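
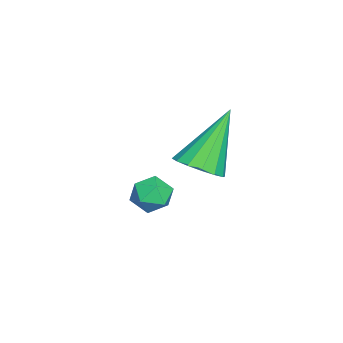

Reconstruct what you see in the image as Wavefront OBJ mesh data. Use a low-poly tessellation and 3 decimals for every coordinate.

v 2.886 2.053 -0.18
v 3.446 2.569 -0.067
v 1.894 2.747 1.56
v 3.177 2.756 -0.295
v 2.831 2.754 -0.492
v 2.499 2.565 -0.605
v 2.271 2.238 -0.605
v 2.207 1.862 -0.49
v 2.326 1.536 -0.293
v 2.594 1.349 -0.065
v 2.941 1.351 0.132
v 3.273 1.54 0.245
v 3.501 1.867 0.244
v 3.564 2.244 0.13
v 0.676 0.678 -2.511
v 1.188 0.931 -2.886
v 1.392 0.029 -1.974
v 1.904 0.282 -2.349
v 1.59 0.677 -1.888
v 1.147 1.078 -2.22
v 1.433 -0.118 -2.64
v 0.99 0.283 -2.972
v 1.656 0.439 -2.966
v 1.753 0.931 -2.501
v 0.827 0.029 -2.359
v 0.924 0.521 -1.894
f 2 1 4
f 2 4 3
f 4 1 5
f 4 5 3
f 5 1 6
f 5 6 3
f 6 1 7
f 6 7 3
f 7 1 8
f 7 8 3
f 8 1 9
f 8 9 3
f 9 1 10
f 9 10 3
f 10 1 11
f 10 11 3
f 11 1 12
f 11 12 3
f 12 1 13
f 12 13 3
f 13 1 14
f 13 14 3
f 14 1 2
f 14 2 3
f 15 26 20
f 15 20 16
f 15 16 22
f 15 22 25
f 15 25 26
f 16 20 24
f 20 26 19
f 26 25 17
f 25 22 21
f 22 16 23
f 18 24 19
f 18 19 17
f 18 17 21
f 18 21 23
f 18 23 24
f 19 24 20
f 17 19 26
f 21 17 25
f 23 21 22
f 24 23 16



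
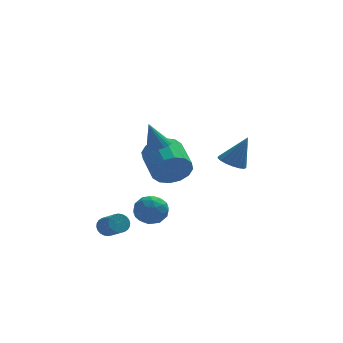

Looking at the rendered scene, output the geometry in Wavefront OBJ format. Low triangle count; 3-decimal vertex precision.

v -1.482 -1.426 -1.406
v -0.677 -1.806 -1.326
v -2.043 -2.434 -0.534
v -1.238 -2.814 -0.454
v -1.393 -2.014 -0.087
v -1.046 -1.391 -0.626
v -1.674 -2.849 -1.234
v -1.327 -2.226 -1.773
v -0.796 -2.685 -1.22
v -0.622 -2.169 -0.511
v -2.098 -2.071 -1.349
v -1.924 -1.555 -0.64
v -1.03 -1.528 -1.442
v -1.69 -2.712 -0.418
v -1.781 -2.242 -0.202
v -1.308 -2.466 -0.155
v -1.247 -1.284 -1.031
v -0.774 -1.507 -0.984
v -1.195 -1.629 -0.256
v -1.946 -2.733 -0.876
v -1.473 -2.956 -0.829
v -1.412 -1.774 -1.705
v -0.939 -1.998 -1.658
v -1.525 -2.611 -1.604
v -0.627 -2.268 -1.333
v -0.957 -2.86 -0.821
v -1.213 -2.881 -1.279
v -1.009 -2.515 -1.596
v -0.524 -1.964 -0.917
v -0.855 -2.557 -0.404
v -0.946 -2.087 -0.189
v -0.742 -1.721 -0.505
v -0.594 -2.481 -0.854
v -1.865 -1.683 -1.456
v -2.196 -2.276 -0.943
v -1.978 -2.519 -1.355
v -1.774 -2.153 -1.671
v -1.763 -1.38 -1.039
v -2.093 -1.972 -0.527
v -1.711 -1.725 -0.264
v -1.507 -1.359 -0.581
v -2.126 -1.759 -1.006
v -0.83 -1.033 2.719
v -0.441 -1.489 2.912
v -1.29 -0.847 4.081
v -0.283 -1.258 2.934
v -0.233 -0.983 2.914
v -0.302 -0.717 2.854
v -0.475 -0.515 2.768
v -0.718 -0.414 2.672
v -0.984 -0.436 2.586
v -1.219 -0.577 2.525
v -1.377 -0.807 2.503
v -1.427 -1.082 2.524
v -1.358 -1.348 2.583
v -1.185 -1.551 2.669
v -0.942 -1.651 2.765
v -0.676 -1.629 2.852
v -3.273 -0.738 -2.595
v -3.055 -0.968 -3.069
v -2.57 -1.892 -2.4
v -2.787 -1.662 -1.925
v -2.889 -0.834 -3.005
v -2.404 -1.758 -2.336
v -2.781 -0.686 -2.879
v -2.296 -1.61 -2.21
v -2.748 -0.546 -2.71
v -2.263 -1.47 -2.04
v -2.795 -0.435 -2.523
v -2.31 -1.359 -1.853
v -2.915 -0.37 -2.347
v -2.429 -1.294 -1.677
v -3.089 -0.361 -2.208
v -2.603 -1.286 -1.539
v -3.291 -0.41 -2.129
v -2.805 -1.334 -1.459
v -3.49 -0.508 -2.12
v -3.005 -1.432 -1.451
v -3.656 -0.642 -2.184
v -3.171 -1.566 -1.515
v -3.764 -0.79 -2.31
v -3.279 -1.714 -1.641
v -3.797 -0.93 -2.48
v -3.312 -1.854 -1.81
v -3.75 -1.041 -2.667
v -3.265 -1.965 -1.997
v -3.631 -1.106 -2.843
v -3.145 -2.03 -2.173
v -3.457 -1.114 -2.981
v -2.971 -2.039 -2.312
v -3.255 -1.066 -3.061
v -2.769 -1.99 -2.391
v 3.396 3.516 -0.675
v 4.088 3.672 -1.023
v 4.204 3.604 0.975
v 3.936 4.014 -0.966
v 3.661 4.241 -0.843
v 3.325 4.303 -0.682
v 3.005 4.185 -0.519
v 2.774 3.913 -0.392
v 2.686 3.55 -0.33
v 2.761 3.18 -0.347
v 2.981 2.887 -0.439
v 3.296 2.738 -0.585
v 3.634 2.767 -0.752
v 3.918 2.968 -0.902
v 4.082 3.295 -0.999
v 0.14 1.569 -0.132
v 0.741 1.381 0.72
v 0.482 3.102 1.284
v -0.12 3.291 0.432
v 1.09 1.559 0.337
v 0.831 3.28 0.901
v 1.185 1.74 -0.173
v 0.926 3.461 0.391
v 0.999 1.875 -0.671
v 0.74 3.597 -0.107
v 0.584 1.929 -1.025
v 0.324 3.65 -0.461
v 0.049 1.886 -1.14
v -0.21 3.607 -0.576
v -0.462 1.758 -0.984
v -0.721 3.479 -0.42
v -0.811 1.58 -0.601
v -1.07 3.301 -0.037
v -0.906 1.399 -0.091
v -1.165 3.12 0.473
v -0.72 1.263 0.407
v -0.979 2.985 0.971
v -0.304 1.21 0.761
v -0.564 2.931 1.325
v 0.23 1.253 0.876
v -0.029 2.974 1.44
f 1 38 17
f 38 12 41
f 17 41 6
f 38 41 17
f 1 17 13
f 17 6 18
f 13 18 2
f 17 18 13
f 1 13 22
f 13 2 23
f 22 23 8
f 13 23 22
f 1 22 34
f 22 8 37
f 34 37 11
f 22 37 34
f 1 34 38
f 34 11 42
f 38 42 12
f 34 42 38
f 2 18 29
f 18 6 32
f 29 32 10
f 18 32 29
f 6 41 19
f 41 12 40
f 19 40 5
f 41 40 19
f 12 42 39
f 42 11 35
f 39 35 3
f 42 35 39
f 11 37 36
f 37 8 24
f 36 24 7
f 37 24 36
f 8 23 28
f 23 2 25
f 28 25 9
f 23 25 28
f 4 30 16
f 30 10 31
f 16 31 5
f 30 31 16
f 4 16 14
f 16 5 15
f 14 15 3
f 16 15 14
f 4 14 21
f 14 3 20
f 21 20 7
f 14 20 21
f 4 21 26
f 21 7 27
f 26 27 9
f 21 27 26
f 4 26 30
f 26 9 33
f 30 33 10
f 26 33 30
f 5 31 19
f 31 10 32
f 19 32 6
f 31 32 19
f 3 15 39
f 15 5 40
f 39 40 12
f 15 40 39
f 7 20 36
f 20 3 35
f 36 35 11
f 20 35 36
f 9 27 28
f 27 7 24
f 28 24 8
f 27 24 28
f 10 33 29
f 33 9 25
f 29 25 2
f 33 25 29
f 44 43 46
f 44 46 45
f 46 43 47
f 46 47 45
f 47 43 48
f 47 48 45
f 48 43 49
f 48 49 45
f 49 43 50
f 49 50 45
f 50 43 51
f 50 51 45
f 51 43 52
f 51 52 45
f 52 43 53
f 52 53 45
f 53 43 54
f 53 54 45
f 54 43 55
f 54 55 45
f 55 43 56
f 55 56 45
f 56 43 57
f 56 57 45
f 57 43 58
f 57 58 45
f 58 43 44
f 58 44 45
f 60 59 63
f 60 63 61
f 61 63 64
f 61 64 62
f 63 59 65
f 63 65 64
f 64 65 66
f 64 66 62
f 65 59 67
f 65 67 66
f 66 67 68
f 66 68 62
f 67 59 69
f 67 69 68
f 68 69 70
f 68 70 62
f 69 59 71
f 69 71 70
f 70 71 72
f 70 72 62
f 71 59 73
f 71 73 72
f 72 73 74
f 72 74 62
f 73 59 75
f 73 75 74
f 74 75 76
f 74 76 62
f 75 59 77
f 75 77 76
f 76 77 78
f 76 78 62
f 77 59 79
f 77 79 78
f 78 79 80
f 78 80 62
f 79 59 81
f 79 81 80
f 80 81 82
f 80 82 62
f 81 59 83
f 81 83 82
f 82 83 84
f 82 84 62
f 83 59 85
f 83 85 84
f 84 85 86
f 84 86 62
f 85 59 87
f 85 87 86
f 86 87 88
f 86 88 62
f 87 59 89
f 87 89 88
f 88 89 90
f 88 90 62
f 89 59 91
f 89 91 90
f 90 91 92
f 90 92 62
f 91 59 60
f 91 60 92
f 92 60 61
f 92 61 62
f 94 93 96
f 94 96 95
f 96 93 97
f 96 97 95
f 97 93 98
f 97 98 95
f 98 93 99
f 98 99 95
f 99 93 100
f 99 100 95
f 100 93 101
f 100 101 95
f 101 93 102
f 101 102 95
f 102 93 103
f 102 103 95
f 103 93 104
f 103 104 95
f 104 93 105
f 104 105 95
f 105 93 106
f 105 106 95
f 106 93 107
f 106 107 95
f 107 93 94
f 107 94 95
f 109 108 112
f 109 112 110
f 110 112 113
f 110 113 111
f 112 108 114
f 112 114 113
f 113 114 115
f 113 115 111
f 114 108 116
f 114 116 115
f 115 116 117
f 115 117 111
f 116 108 118
f 116 118 117
f 117 118 119
f 117 119 111
f 118 108 120
f 118 120 119
f 119 120 121
f 119 121 111
f 120 108 122
f 120 122 121
f 121 122 123
f 121 123 111
f 122 108 124
f 122 124 123
f 123 124 125
f 123 125 111
f 124 108 126
f 124 126 125
f 125 126 127
f 125 127 111
f 126 108 128
f 126 128 127
f 127 128 129
f 127 129 111
f 128 108 130
f 128 130 129
f 129 130 131
f 129 131 111
f 130 108 132
f 130 132 131
f 131 132 133
f 131 133 111
f 132 108 109
f 132 109 133
f 133 109 110
f 133 110 111



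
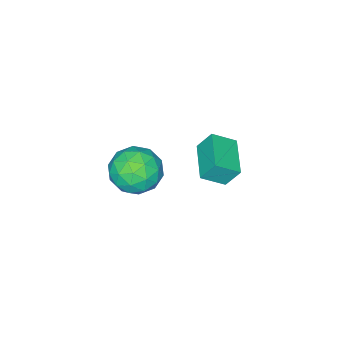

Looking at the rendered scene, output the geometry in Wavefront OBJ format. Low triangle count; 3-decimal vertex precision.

v 2.715 1.834 -0.272
v 3.458 1.246 0.306
v 2.408 2.29 0.587
v 3.151 1.702 1.165
v 3.849 3.038 -0.505
v 4.592 2.45 0.073
v 3.542 3.494 0.354
v 4.285 2.906 0.932
v 3.651 -0.64 -3.296
v 4.556 -1.248 -3.711
v 2.784 -2.252 -2.829
v 3.689 -2.86 -3.244
v 3.811 -2.221 -2.275
v 4.346 -1.225 -2.564
v 2.994 -2.275 -3.976
v 3.529 -1.279 -4.265
v 4.15 -2.258 -4.132
v 4.655 -2.225 -3.08
v 2.685 -1.275 -3.46
v 3.19 -1.242 -2.408
v 4.18 -0.803 -3.545
v 3.16 -2.697 -2.995
v 3.232 -2.322 -2.426
v 3.764 -2.679 -2.67
v 4.056 -0.789 -2.87
v 4.588 -1.146 -3.114
v 4.15 -1.718 -2.27
v 2.752 -2.354 -3.426
v 3.284 -2.711 -3.67
v 3.576 -0.821 -3.87
v 4.108 -1.178 -4.114
v 3.19 -1.782 -4.27
v 4.473 -1.754 -4.036
v 3.964 -2.701 -3.761
v 3.555 -2.357 -4.192
v 3.87 -1.772 -4.362
v 4.77 -1.734 -3.418
v 4.26 -2.681 -3.143
v 4.332 -2.306 -2.573
v 4.647 -1.721 -2.743
v 4.531 -2.328 -3.665
v 3.08 -0.819 -3.397
v 2.57 -1.766 -3.122
v 2.693 -1.779 -3.797
v 3.008 -1.194 -3.967
v 3.376 -0.799 -2.779
v 2.867 -1.746 -2.504
v 3.47 -1.728 -2.178
v 3.785 -1.143 -2.348
v 2.809 -1.172 -2.875
f 2 4 1
f 5 2 1
f 1 4 3
f 3 5 1
f 2 8 4
f 6 2 5
f 6 8 2
f 4 8 3
f 7 5 3
f 3 8 7
f 7 6 5
f 8 6 7
f 9 46 25
f 46 20 49
f 25 49 14
f 46 49 25
f 9 25 21
f 25 14 26
f 21 26 10
f 25 26 21
f 9 21 30
f 21 10 31
f 30 31 16
f 21 31 30
f 9 30 42
f 30 16 45
f 42 45 19
f 30 45 42
f 9 42 46
f 42 19 50
f 46 50 20
f 42 50 46
f 10 26 37
f 26 14 40
f 37 40 18
f 26 40 37
f 14 49 27
f 49 20 48
f 27 48 13
f 49 48 27
f 20 50 47
f 50 19 43
f 47 43 11
f 50 43 47
f 19 45 44
f 45 16 32
f 44 32 15
f 45 32 44
f 16 31 36
f 31 10 33
f 36 33 17
f 31 33 36
f 12 38 24
f 38 18 39
f 24 39 13
f 38 39 24
f 12 24 22
f 24 13 23
f 22 23 11
f 24 23 22
f 12 22 29
f 22 11 28
f 29 28 15
f 22 28 29
f 12 29 34
f 29 15 35
f 34 35 17
f 29 35 34
f 12 34 38
f 34 17 41
f 38 41 18
f 34 41 38
f 13 39 27
f 39 18 40
f 27 40 14
f 39 40 27
f 11 23 47
f 23 13 48
f 47 48 20
f 23 48 47
f 15 28 44
f 28 11 43
f 44 43 19
f 28 43 44
f 17 35 36
f 35 15 32
f 36 32 16
f 35 32 36
f 18 41 37
f 41 17 33
f 37 33 10
f 41 33 37



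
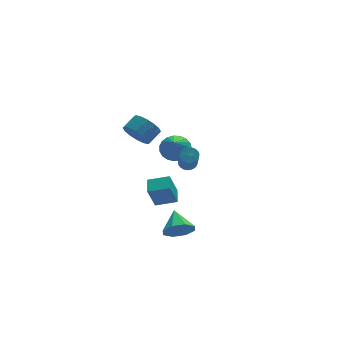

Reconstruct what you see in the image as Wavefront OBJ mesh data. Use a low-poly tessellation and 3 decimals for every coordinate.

v -2.426 2.257 3.475
v -1.928 2.412 2.587
v -1.057 2.878 3.156
v -1.554 2.723 4.045
v -2.214 2.855 2.664
v -1.343 3.321 3.233
v -2.558 3.138 2.958
v -1.686 3.603 3.527
v -2.866 3.185 3.391
v -1.994 3.65 3.96
v -3.055 2.983 3.846
v -2.184 3.448 4.416
v -3.077 2.587 4.202
v -2.205 3.052 4.772
v -2.923 2.102 4.364
v -2.052 2.568 4.933
v -2.637 1.659 4.287
v -1.766 2.125 4.856
v -2.294 1.377 3.993
v -1.422 1.842 4.562
v -1.986 1.33 3.56
v -1.114 1.795 4.129
v -1.796 1.532 3.104
v -0.925 1.997 3.674
v -1.775 1.928 2.748
v -0.903 2.393 3.318
v -2.062 -4.674 -0.621
v -1.06 -4.669 -0.859
v -1.878 -3.266 0.181
v -1.501 -4.303 -1.401
v -2.271 -4.154 -1.485
v -2.918 -4.31 -1.063
v -3.064 -4.679 -0.382
v -2.623 -5.045 0.16
v -1.853 -5.193 0.244
v -1.206 -5.038 -0.178
v -2.41 -1.302 -0.584
v -2.977 -1.542 0.958
v -2.069 -0.264 -0.297
v -2.636 -0.504 1.245
v -1.164 -1.816 -0.205
v -1.731 -2.056 1.337
v -0.823 -0.778 0.082
v -1.39 -1.018 1.624
v -0.1 -0.616 2.32
v 0.162 -0.235 2.687
v -0.179 -1.503 4.247
v -0.44 -1.884 3.88
v -0.072 -0.161 2.695
v -0.413 -1.43 4.256
v -0.311 -0.166 2.639
v -0.652 -1.435 4.199
v -0.513 -0.249 2.527
v -0.854 -1.518 4.088
v -0.644 -0.395 2.38
v -0.985 -1.664 3.94
v -0.68 -0.58 2.222
v -1.021 -1.848 3.783
v -0.617 -0.77 2.081
v -0.958 -2.039 3.642
v -0.463 -0.934 1.981
v -0.804 -2.203 3.542
v -0.247 -1.043 1.94
v -0.588 -2.311 3.501
v -0.006 -1.077 1.965
v -0.347 -2.346 3.525
v 0.22 -1.032 2.051
v -0.121 -2.301 3.611
v 0.39 -0.915 2.183
v 0.049 -2.184 3.743
v 0.475 -0.747 2.339
v 0.134 -2.015 3.899
v 0.462 -0.555 2.492
v 0.121 -1.824 4.052
v 0.351 -0.374 2.615
v 0.01 -1.643 4.175
v 0.76 4.173 0.415
v 1.575 4.465 0.973
v 0.22 2.907 1.865
v 1.275 4.741 1.102
v 0.886 4.92 1.113
v 0.475 4.969 1.003
v 0.113 4.88 0.791
v -0.136 4.67 0.514
v -0.231 4.373 0.22
v -0.154 4.042 -0.041
v 0.081 3.733 -0.222
v 0.433 3.501 -0.294
v 0.843 3.384 -0.243
v 1.237 3.404 -0.078
v 1.55 3.557 0.172
v 1.726 3.817 0.464
v 1.735 4.138 0.747
f 2 1 5
f 2 5 3
f 3 5 6
f 3 6 4
f 5 1 7
f 5 7 6
f 6 7 8
f 6 8 4
f 7 1 9
f 7 9 8
f 8 9 10
f 8 10 4
f 9 1 11
f 9 11 10
f 10 11 12
f 10 12 4
f 11 1 13
f 11 13 12
f 12 13 14
f 12 14 4
f 13 1 15
f 13 15 14
f 14 15 16
f 14 16 4
f 15 1 17
f 15 17 16
f 16 17 18
f 16 18 4
f 17 1 19
f 17 19 18
f 18 19 20
f 18 20 4
f 19 1 21
f 19 21 20
f 20 21 22
f 20 22 4
f 21 1 23
f 21 23 22
f 22 23 24
f 22 24 4
f 23 1 25
f 23 25 24
f 24 25 26
f 24 26 4
f 25 1 2
f 25 2 26
f 26 2 3
f 26 3 4
f 28 27 30
f 28 30 29
f 30 27 31
f 30 31 29
f 31 27 32
f 31 32 29
f 32 27 33
f 32 33 29
f 33 27 34
f 33 34 29
f 34 27 35
f 34 35 29
f 35 27 36
f 35 36 29
f 36 27 28
f 36 28 29
f 38 40 37
f 41 38 37
f 37 40 39
f 39 41 37
f 38 44 40
f 42 38 41
f 42 44 38
f 40 44 39
f 43 41 39
f 39 44 43
f 43 42 41
f 44 42 43
f 46 45 49
f 46 49 47
f 47 49 50
f 47 50 48
f 49 45 51
f 49 51 50
f 50 51 52
f 50 52 48
f 51 45 53
f 51 53 52
f 52 53 54
f 52 54 48
f 53 45 55
f 53 55 54
f 54 55 56
f 54 56 48
f 55 45 57
f 55 57 56
f 56 57 58
f 56 58 48
f 57 45 59
f 57 59 58
f 58 59 60
f 58 60 48
f 59 45 61
f 59 61 60
f 60 61 62
f 60 62 48
f 61 45 63
f 61 63 62
f 62 63 64
f 62 64 48
f 63 45 65
f 63 65 64
f 64 65 66
f 64 66 48
f 65 45 67
f 65 67 66
f 66 67 68
f 66 68 48
f 67 45 69
f 67 69 68
f 68 69 70
f 68 70 48
f 69 45 71
f 69 71 70
f 70 71 72
f 70 72 48
f 71 45 73
f 71 73 72
f 72 73 74
f 72 74 48
f 73 45 75
f 73 75 74
f 74 75 76
f 74 76 48
f 75 45 46
f 75 46 76
f 76 46 47
f 76 47 48
f 78 77 80
f 78 80 79
f 80 77 81
f 80 81 79
f 81 77 82
f 81 82 79
f 82 77 83
f 82 83 79
f 83 77 84
f 83 84 79
f 84 77 85
f 84 85 79
f 85 77 86
f 85 86 79
f 86 77 87
f 86 87 79
f 87 77 88
f 87 88 79
f 88 77 89
f 88 89 79
f 89 77 90
f 89 90 79
f 90 77 91
f 90 91 79
f 91 77 92
f 91 92 79
f 92 77 93
f 92 93 79
f 93 77 78
f 93 78 79



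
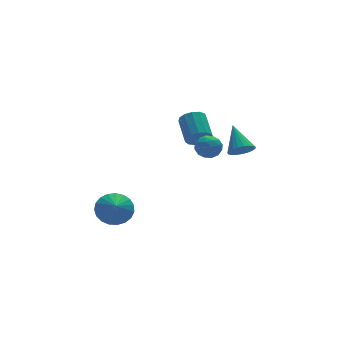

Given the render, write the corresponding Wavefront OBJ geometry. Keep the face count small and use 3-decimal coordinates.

v 3.579 -1.182 2.101
v 4.068 -1.605 2.539
v 3.741 0.222 3.279
v 4.271 -1.457 2.334
v 4.355 -1.261 2.089
v 4.305 -1.052 1.846
v 4.129 -0.866 1.648
v 3.858 -0.734 1.528
v 3.539 -0.679 1.507
v 3.227 -0.712 1.588
v 2.976 -0.826 1.759
v 2.829 -1.002 1.989
v 2.812 -1.209 2.238
v 2.927 -1.411 2.464
v 3.156 -1.574 2.627
v 3.457 -1.669 2.699
v 3.78 -1.68 2.668
v 0.91 -1.418 2.643
v 1.305 -0.926 3.116
v 1.455 -2.414 3.224
v 1.85 -1.922 3.697
v 1.069 -1.996 3.769
v 0.731 -1.38 3.41
v 2.029 -1.96 2.93
v 1.691 -1.344 2.571
v 1.996 -1.261 3.293
v 1.403 -1.283 3.812
v 1.357 -2.057 2.528
v 0.764 -2.079 3.047
v 1.059 -1.084 2.829
v 1.701 -2.256 3.511
v 1.241 -2.299 3.554
v 1.474 -2.01 3.832
v 0.722 -1.351 3.002
v 0.955 -1.062 3.28
v 0.816 -1.691 3.664
v 1.805 -2.278 3.06
v 2.038 -1.989 3.338
v 1.286 -1.33 2.508
v 1.519 -1.041 2.786
v 1.944 -1.649 2.676
v 1.698 -0.992 3.211
v 2.019 -1.578 3.552
v 2.124 -1.6 3.101
v 1.925 -1.238 2.89
v 1.349 -1.005 3.516
v 1.67 -1.591 3.857
v 1.211 -1.634 3.9
v 1.012 -1.272 3.689
v 1.756 -1.202 3.62
v 1.09 -1.749 2.483
v 1.411 -2.335 2.824
v 1.748 -2.068 2.651
v 1.549 -1.706 2.44
v 0.741 -1.762 2.788
v 1.062 -2.348 3.129
v 0.835 -2.102 3.45
v 0.636 -1.74 3.239
v 1.004 -2.138 2.72
v 1.221 -0.869 3.402
v 1.598 -0.603 2.797
v 1.876 0.815 3.594
v 1.499 0.549 4.198
v 1.188 -0.492 2.742
v 1.466 0.926 3.539
v 0.788 -0.5 2.897
v 1.067 0.917 3.694
v 0.526 -0.626 3.211
v 0.805 0.792 4.008
v 0.485 -0.828 3.586
v 0.763 0.589 4.383
v 0.677 -1.044 3.903
v 0.955 0.374 4.7
v 1.042 -1.204 4.06
v 1.32 0.214 4.857
v 1.463 -1.257 4.008
v 1.742 0.16 4.805
v 1.808 -1.188 3.764
v 2.086 0.23 4.561
v 1.966 -1.017 3.404
v 2.245 0.401 4.201
v 1.888 -0.799 3.044
v 2.166 0.619 3.841
v -3.443 -0.354 -1.084
v -2.721 0.066 -0.433
v -3.657 -1.086 -0.376
v -3.086 0.284 -0.317
v -3.513 0.392 -0.335
v -3.928 0.371 -0.481
v -4.259 0.224 -0.733
v -4.45 -0.023 -1.044
v -4.466 -0.327 -1.363
v -4.305 -0.636 -1.634
v -3.996 -0.896 -1.809
v -3.591 -1.062 -1.859
v -3.16 -1.106 -1.775
v -2.779 -1.02 -1.572
v -2.512 -0.819 -1.284
v -2.407 -0.538 -0.962
v -2.481 -0.225 -0.66
f 2 1 4
f 2 4 3
f 4 1 5
f 4 5 3
f 5 1 6
f 5 6 3
f 6 1 7
f 6 7 3
f 7 1 8
f 7 8 3
f 8 1 9
f 8 9 3
f 9 1 10
f 9 10 3
f 10 1 11
f 10 11 3
f 11 1 12
f 11 12 3
f 12 1 13
f 12 13 3
f 13 1 14
f 13 14 3
f 14 1 15
f 14 15 3
f 15 1 16
f 15 16 3
f 16 1 17
f 16 17 3
f 17 1 2
f 17 2 3
f 18 55 34
f 55 29 58
f 34 58 23
f 55 58 34
f 18 34 30
f 34 23 35
f 30 35 19
f 34 35 30
f 18 30 39
f 30 19 40
f 39 40 25
f 30 40 39
f 18 39 51
f 39 25 54
f 51 54 28
f 39 54 51
f 18 51 55
f 51 28 59
f 55 59 29
f 51 59 55
f 19 35 46
f 35 23 49
f 46 49 27
f 35 49 46
f 23 58 36
f 58 29 57
f 36 57 22
f 58 57 36
f 29 59 56
f 59 28 52
f 56 52 20
f 59 52 56
f 28 54 53
f 54 25 41
f 53 41 24
f 54 41 53
f 25 40 45
f 40 19 42
f 45 42 26
f 40 42 45
f 21 47 33
f 47 27 48
f 33 48 22
f 47 48 33
f 21 33 31
f 33 22 32
f 31 32 20
f 33 32 31
f 21 31 38
f 31 20 37
f 38 37 24
f 31 37 38
f 21 38 43
f 38 24 44
f 43 44 26
f 38 44 43
f 21 43 47
f 43 26 50
f 47 50 27
f 43 50 47
f 22 48 36
f 48 27 49
f 36 49 23
f 48 49 36
f 20 32 56
f 32 22 57
f 56 57 29
f 32 57 56
f 24 37 53
f 37 20 52
f 53 52 28
f 37 52 53
f 26 44 45
f 44 24 41
f 45 41 25
f 44 41 45
f 27 50 46
f 50 26 42
f 46 42 19
f 50 42 46
f 61 60 64
f 61 64 62
f 62 64 65
f 62 65 63
f 64 60 66
f 64 66 65
f 65 66 67
f 65 67 63
f 66 60 68
f 66 68 67
f 67 68 69
f 67 69 63
f 68 60 70
f 68 70 69
f 69 70 71
f 69 71 63
f 70 60 72
f 70 72 71
f 71 72 73
f 71 73 63
f 72 60 74
f 72 74 73
f 73 74 75
f 73 75 63
f 74 60 76
f 74 76 75
f 75 76 77
f 75 77 63
f 76 60 78
f 76 78 77
f 77 78 79
f 77 79 63
f 78 60 80
f 78 80 79
f 79 80 81
f 79 81 63
f 80 60 82
f 80 82 81
f 81 82 83
f 81 83 63
f 82 60 61
f 82 61 83
f 83 61 62
f 83 62 63
f 85 84 87
f 85 87 86
f 87 84 88
f 87 88 86
f 88 84 89
f 88 89 86
f 89 84 90
f 89 90 86
f 90 84 91
f 90 91 86
f 91 84 92
f 91 92 86
f 92 84 93
f 92 93 86
f 93 84 94
f 93 94 86
f 94 84 95
f 94 95 86
f 95 84 96
f 95 96 86
f 96 84 97
f 96 97 86
f 97 84 98
f 97 98 86
f 98 84 99
f 98 99 86
f 99 84 100
f 99 100 86
f 100 84 85
f 100 85 86



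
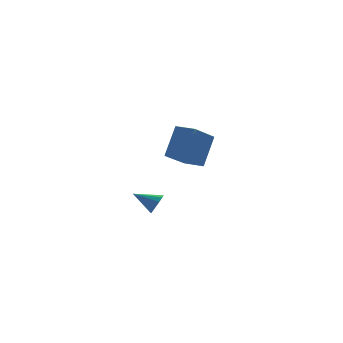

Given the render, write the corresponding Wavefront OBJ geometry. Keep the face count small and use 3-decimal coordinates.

v 1.447 1.947 2.765
v 2.352 2.642 4.468
v 0.81 2.984 2.68
v 1.715 3.68 4.383
v 2.885 2.74 1.677
v 3.79 3.436 3.38
v 2.248 3.778 1.592
v 3.153 4.473 3.295
v -2.195 -3.327 2.424
v -1.863 -3.307 2.947
v -3.165 -2.653 3.016
v -1.776 -3.022 2.764
v -1.823 -2.833 2.474
v -1.988 -2.802 2.167
v -2.219 -2.937 1.943
v -2.442 -3.196 1.871
v -2.587 -3.496 1.975
v -2.608 -3.742 2.221
v -2.498 -3.857 2.532
v -2.291 -3.803 2.809
v -2.055 -3.598 2.964
f 2 4 1
f 5 2 1
f 1 4 3
f 3 5 1
f 2 8 4
f 6 2 5
f 6 8 2
f 4 8 3
f 7 5 3
f 3 8 7
f 7 6 5
f 8 6 7
f 10 9 12
f 10 12 11
f 12 9 13
f 12 13 11
f 13 9 14
f 13 14 11
f 14 9 15
f 14 15 11
f 15 9 16
f 15 16 11
f 16 9 17
f 16 17 11
f 17 9 18
f 17 18 11
f 18 9 19
f 18 19 11
f 19 9 20
f 19 20 11
f 20 9 21
f 20 21 11
f 21 9 10
f 21 10 11



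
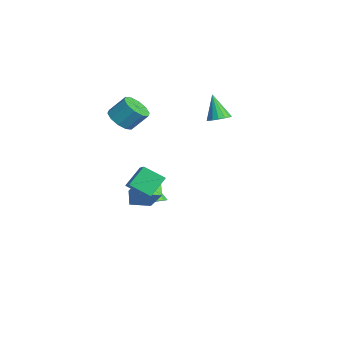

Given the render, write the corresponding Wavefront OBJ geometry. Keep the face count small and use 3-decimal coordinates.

v -3.031 -4.132 2.201
v -2.503 -4.749 2.589
v -2.242 -3.885 3.607
v -2.769 -3.268 3.219
v -2.187 -4.443 2.249
v -1.926 -3.579 3.266
v -2.194 -4.018 1.89
v -1.933 -3.154 2.907
v -2.52 -3.637 1.65
v -2.259 -2.773 2.667
v -3.041 -3.444 1.62
v -2.78 -2.581 2.638
v -3.558 -3.515 1.813
v -3.297 -2.651 2.831
v -3.874 -3.821 2.154
v -3.613 -2.957 3.171
v -3.867 -4.246 2.513
v -3.606 -3.382 3.53
v -3.541 -4.627 2.753
v -3.28 -3.763 3.77
v -3.02 -4.819 2.782
v -2.759 -3.956 3.8
v -3.086 -2.366 -4.339
v -2.541 -1.837 -4.004
v -3.974 -2.414 -2.821
v -2.847 -1.588 -4.175
v -3.216 -1.548 -4.39
v -3.551 -1.727 -4.592
v -3.761 -2.077 -4.725
v -3.79 -2.505 -4.756
v -3.63 -2.895 -4.675
v -3.324 -3.144 -4.503
v -2.955 -3.184 -4.288
v -2.62 -3.005 -4.087
v -2.41 -2.655 -3.953
v -2.381 -2.228 -3.922
v 2.008 -3.856 -1.096
v 1.541 -4.88 -0.387
v 1.53 -2.973 -0.135
v 1.063 -3.996 0.573
v 3.297 -3.944 -0.373
v 2.83 -4.967 0.335
v 2.819 -3.06 0.587
v 2.352 -4.084 1.296
v 0.418 -4.429 -2.431
v -0.336 -4.298 -1.818
v 0.405 -3.278 -2.69
v -0.348 -3.147 -2.077
v 1.568 -4.113 -1.083
v 0.815 -3.982 -0.47
v 1.556 -2.962 -1.342
v 0.802 -2.831 -0.729
v -1.216 0.843 2.551
v -0.787 1.304 2.807
v -1.904 0.637 4.069
v -1.068 1.488 2.705
v -1.39 1.5 2.561
v -1.664 1.336 2.414
v -1.819 1.039 2.304
v -1.812 0.69 2.26
v -1.645 0.382 2.294
v -1.364 0.197 2.396
v -1.043 0.185 2.54
v -0.768 0.35 2.687
v -0.614 0.646 2.797
v -0.62 0.995 2.841
f 2 1 5
f 2 5 3
f 3 5 6
f 3 6 4
f 5 1 7
f 5 7 6
f 6 7 8
f 6 8 4
f 7 1 9
f 7 9 8
f 8 9 10
f 8 10 4
f 9 1 11
f 9 11 10
f 10 11 12
f 10 12 4
f 11 1 13
f 11 13 12
f 12 13 14
f 12 14 4
f 13 1 15
f 13 15 14
f 14 15 16
f 14 16 4
f 15 1 17
f 15 17 16
f 16 17 18
f 16 18 4
f 17 1 19
f 17 19 18
f 18 19 20
f 18 20 4
f 19 1 21
f 19 21 20
f 20 21 22
f 20 22 4
f 21 1 2
f 21 2 22
f 22 2 3
f 22 3 4
f 24 23 26
f 24 26 25
f 26 23 27
f 26 27 25
f 27 23 28
f 27 28 25
f 28 23 29
f 28 29 25
f 29 23 30
f 29 30 25
f 30 23 31
f 30 31 25
f 31 23 32
f 31 32 25
f 32 23 33
f 32 33 25
f 33 23 34
f 33 34 25
f 34 23 35
f 34 35 25
f 35 23 36
f 35 36 25
f 36 23 24
f 36 24 25
f 38 40 37
f 41 38 37
f 37 40 39
f 39 41 37
f 38 44 40
f 42 38 41
f 42 44 38
f 40 44 39
f 43 41 39
f 39 44 43
f 43 42 41
f 44 42 43
f 46 48 45
f 49 46 45
f 45 48 47
f 47 49 45
f 46 52 48
f 50 46 49
f 50 52 46
f 48 52 47
f 51 49 47
f 47 52 51
f 51 50 49
f 52 50 51
f 54 53 56
f 54 56 55
f 56 53 57
f 56 57 55
f 57 53 58
f 57 58 55
f 58 53 59
f 58 59 55
f 59 53 60
f 59 60 55
f 60 53 61
f 60 61 55
f 61 53 62
f 61 62 55
f 62 53 63
f 62 63 55
f 63 53 64
f 63 64 55
f 64 53 65
f 64 65 55
f 65 53 66
f 65 66 55
f 66 53 54
f 66 54 55



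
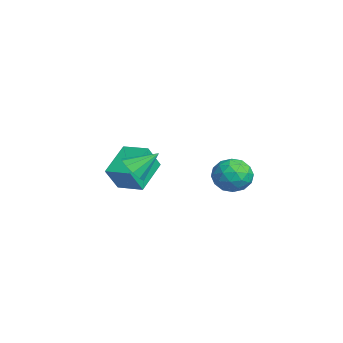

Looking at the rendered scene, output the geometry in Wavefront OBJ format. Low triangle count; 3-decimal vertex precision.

v 2.882 -3.07 -0.47
v 3.698 -3.192 -0.312
v 2.878 -1.83 0.51
v 3.66 -2.871 -0.718
v 3.324 -2.626 -1.03
v 2.82 -2.551 -1.127
v 2.339 -2.674 -0.973
v 2.066 -2.948 -0.627
v 2.105 -3.269 -0.221
v 2.441 -3.514 0.09
v 2.945 -3.589 0.188
v 3.425 -3.466 0.034
v 1.663 2.593 -1.408
v 2.57 2.586 -0.817
v 2.09 1.034 -2.083
v 2.997 1.027 -1.492
v 2.034 0.928 -1.007
v 1.77 1.892 -0.59
v 2.89 1.728 -2.31
v 2.626 2.692 -1.893
v 3.328 2.051 -1.374
v 2.799 1.557 -0.569
v 1.861 2.063 -2.331
v 1.332 1.569 -1.526
v 2.078 2.727 -1.053
v 2.582 0.893 -1.847
v 2.015 0.836 -1.562
v 2.548 0.831 -1.214
v 1.608 2.319 -0.92
v 2.141 2.315 -0.572
v 1.827 1.34 -0.684
v 2.519 1.305 -2.328
v 3.052 1.301 -1.98
v 2.112 2.789 -1.686
v 2.645 2.784 -1.338
v 2.833 2.28 -2.216
v 3.058 2.408 -1.033
v 3.309 1.491 -1.43
v 3.246 1.903 -1.911
v 3.091 2.47 -1.666
v 2.747 2.118 -0.56
v 2.998 1.201 -0.956
v 2.432 1.143 -0.672
v 2.276 1.71 -0.426
v 3.193 1.803 -0.887
v 1.662 2.419 -1.944
v 1.913 1.502 -2.34
v 2.384 1.91 -2.474
v 2.228 2.477 -2.228
v 1.351 2.129 -1.47
v 1.602 1.212 -1.867
v 1.569 1.15 -1.234
v 1.414 1.717 -0.989
v 1.467 1.817 -2.013
v -3.099 -2.944 -4.294
v -4.525 -1.799 -3.221
v -2.052 -1.834 -4.088
v -3.478 -0.689 -3.015
v -2.622 -3.651 -2.905
v -4.048 -2.506 -1.832
v -1.575 -2.541 -2.699
v -3.001 -1.396 -1.626
f 2 1 4
f 2 4 3
f 4 1 5
f 4 5 3
f 5 1 6
f 5 6 3
f 6 1 7
f 6 7 3
f 7 1 8
f 7 8 3
f 8 1 9
f 8 9 3
f 9 1 10
f 9 10 3
f 10 1 11
f 10 11 3
f 11 1 12
f 11 12 3
f 12 1 2
f 12 2 3
f 13 50 29
f 50 24 53
f 29 53 18
f 50 53 29
f 13 29 25
f 29 18 30
f 25 30 14
f 29 30 25
f 13 25 34
f 25 14 35
f 34 35 20
f 25 35 34
f 13 34 46
f 34 20 49
f 46 49 23
f 34 49 46
f 13 46 50
f 46 23 54
f 50 54 24
f 46 54 50
f 14 30 41
f 30 18 44
f 41 44 22
f 30 44 41
f 18 53 31
f 53 24 52
f 31 52 17
f 53 52 31
f 24 54 51
f 54 23 47
f 51 47 15
f 54 47 51
f 23 49 48
f 49 20 36
f 48 36 19
f 49 36 48
f 20 35 40
f 35 14 37
f 40 37 21
f 35 37 40
f 16 42 28
f 42 22 43
f 28 43 17
f 42 43 28
f 16 28 26
f 28 17 27
f 26 27 15
f 28 27 26
f 16 26 33
f 26 15 32
f 33 32 19
f 26 32 33
f 16 33 38
f 33 19 39
f 38 39 21
f 33 39 38
f 16 38 42
f 38 21 45
f 42 45 22
f 38 45 42
f 17 43 31
f 43 22 44
f 31 44 18
f 43 44 31
f 15 27 51
f 27 17 52
f 51 52 24
f 27 52 51
f 19 32 48
f 32 15 47
f 48 47 23
f 32 47 48
f 21 39 40
f 39 19 36
f 40 36 20
f 39 36 40
f 22 45 41
f 45 21 37
f 41 37 14
f 45 37 41
f 56 58 55
f 59 56 55
f 55 58 57
f 57 59 55
f 56 62 58
f 60 56 59
f 60 62 56
f 58 62 57
f 61 59 57
f 57 62 61
f 61 60 59
f 62 60 61



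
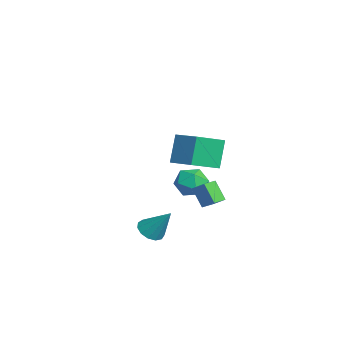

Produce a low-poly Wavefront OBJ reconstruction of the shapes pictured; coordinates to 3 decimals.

v -4.876 -0.468 -3.203
v -4.277 0.195 -2.537
v -3.403 -0.815 -4.183
v -2.804 -0.152 -3.517
v -3.197 -1.121 -3.132
v -4.108 -0.907 -2.526
v -3.572 0.287 -4.194
v -4.483 0.501 -3.588
v -3.472 0.661 -3.149
v -3.239 -0.209 -2.492
v -4.441 -0.411 -4.228
v -4.208 -1.281 -3.571
v 3.023 -3.095 -3.865
v 3.381 -2.552 -4.397
v 3.797 -2.105 -2.335
v 2.954 -2.376 -4.295
v 2.548 -2.428 -4.056
v 2.294 -2.692 -3.757
v 2.27 -3.083 -3.492
v 2.486 -3.478 -3.345
v 2.872 -3.752 -3.364
v 3.306 -3.816 -3.542
v 3.65 -3.652 -3.822
v 3.795 -3.311 -4.116
v 3.694 -2.901 -4.331
v 1.835 -0.493 0.244
v 1.163 -0.147 1.976
v 3.237 0.477 0.593
v 2.565 0.823 2.326
v 2.755 -2.063 0.914
v 2.083 -1.717 2.647
v 4.157 -1.093 1.264
v 3.485 -0.747 2.996
v 1.234 -0.169 -1.466
v 1.99 0.397 -0.827
v 1.848 0.301 -2.609
v 2.603 0.868 -1.97
v 1.717 -0.808 -1.47
v 2.472 -0.241 -0.831
v 2.33 -0.337 -2.613
v 3.086 0.229 -1.974
f 1 12 6
f 1 6 2
f 1 2 8
f 1 8 11
f 1 11 12
f 2 6 10
f 6 12 5
f 12 11 3
f 11 8 7
f 8 2 9
f 4 10 5
f 4 5 3
f 4 3 7
f 4 7 9
f 4 9 10
f 5 10 6
f 3 5 12
f 7 3 11
f 9 7 8
f 10 9 2
f 14 13 16
f 14 16 15
f 16 13 17
f 16 17 15
f 17 13 18
f 17 18 15
f 18 13 19
f 18 19 15
f 19 13 20
f 19 20 15
f 20 13 21
f 20 21 15
f 21 13 22
f 21 22 15
f 22 13 23
f 22 23 15
f 23 13 24
f 23 24 15
f 24 13 25
f 24 25 15
f 25 13 14
f 25 14 15
f 27 29 26
f 30 27 26
f 26 29 28
f 28 30 26
f 27 33 29
f 31 27 30
f 31 33 27
f 29 33 28
f 32 30 28
f 28 33 32
f 32 31 30
f 33 31 32
f 35 37 34
f 38 35 34
f 34 37 36
f 36 38 34
f 35 41 37
f 39 35 38
f 39 41 35
f 37 41 36
f 40 38 36
f 36 41 40
f 40 39 38
f 41 39 40



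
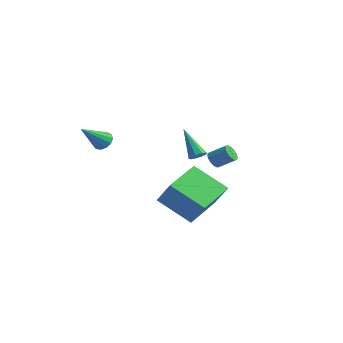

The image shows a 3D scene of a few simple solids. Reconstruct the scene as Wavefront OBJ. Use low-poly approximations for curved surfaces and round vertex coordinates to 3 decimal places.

v 2.849 -2.562 -4.787
v 1.243 -3.38 -3.543
v 2.304 -0.536 -4.158
v 0.698 -1.354 -2.914
v 3.982 -2.686 -3.406
v 2.376 -3.504 -2.162
v 3.437 -0.66 -2.777
v 1.831 -1.478 -1.533
v -1.684 1.927 -2.673
v -1.288 1.849 -2.345
v -2.956 2.033 -1.107
v -1.33 2.197 -2.404
v -1.539 2.419 -2.588
v -1.815 2.411 -2.812
v -2.03 2.176 -2.971
v -2.083 1.825 -2.99
v -1.949 1.521 -2.861
v -1.691 1.408 -2.644
v -1.43 1.537 -2.44
v 1.591 0.037 -1.569
v 1.843 0.183 -2.012
v 2.601 0.69 -1.414
v 2.349 0.543 -0.971
v 1.694 0.362 -1.975
v 2.451 0.869 -1.376
v 1.525 0.477 -1.857
v 2.282 0.983 -1.259
v 1.368 0.504 -1.682
v 2.126 1.01 -1.084
v 1.256 0.439 -1.485
v 2.014 0.945 -0.887
v 1.211 0.294 -1.305
v 1.968 0.8 -0.707
v 1.24 0.098 -1.177
v 1.998 0.605 -0.579
v 1.339 -0.11 -1.126
v 2.097 0.397 -0.528
v 1.489 -0.289 -1.164
v 2.246 0.218 -0.565
v 1.658 -0.403 -1.281
v 2.415 0.103 -0.683
v 1.814 -0.43 -1.456
v 2.572 0.076 -0.858
v 1.926 -0.365 -1.653
v 2.684 0.141 -1.055
v 1.972 -0.22 -1.833
v 2.729 0.286 -1.235
v 1.942 -0.025 -1.961
v 2.7 0.482 -1.363
v -3.853 -2.648 -1.107
v -3.223 -2.629 -1.118
v -3.787 -4.112 0.087
v -3.325 -2.417 -0.852
v -3.594 -2.278 -0.667
v -3.945 -2.257 -0.622
v -4.267 -2.36 -0.73
v -4.458 -2.554 -0.958
v -4.456 -2.778 -1.234
v -4.263 -2.961 -1.468
v -3.939 -3.045 -1.589
v -3.588 -3.002 -1.556
v -3.321 -2.847 -1.38
f 2 4 1
f 5 2 1
f 1 4 3
f 3 5 1
f 2 8 4
f 6 2 5
f 6 8 2
f 4 8 3
f 7 5 3
f 3 8 7
f 7 6 5
f 8 6 7
f 10 9 12
f 10 12 11
f 12 9 13
f 12 13 11
f 13 9 14
f 13 14 11
f 14 9 15
f 14 15 11
f 15 9 16
f 15 16 11
f 16 9 17
f 16 17 11
f 17 9 18
f 17 18 11
f 18 9 19
f 18 19 11
f 19 9 10
f 19 10 11
f 21 20 24
f 21 24 22
f 22 24 25
f 22 25 23
f 24 20 26
f 24 26 25
f 25 26 27
f 25 27 23
f 26 20 28
f 26 28 27
f 27 28 29
f 27 29 23
f 28 20 30
f 28 30 29
f 29 30 31
f 29 31 23
f 30 20 32
f 30 32 31
f 31 32 33
f 31 33 23
f 32 20 34
f 32 34 33
f 33 34 35
f 33 35 23
f 34 20 36
f 34 36 35
f 35 36 37
f 35 37 23
f 36 20 38
f 36 38 37
f 37 38 39
f 37 39 23
f 38 20 40
f 38 40 39
f 39 40 41
f 39 41 23
f 40 20 42
f 40 42 41
f 41 42 43
f 41 43 23
f 42 20 44
f 42 44 43
f 43 44 45
f 43 45 23
f 44 20 46
f 44 46 45
f 45 46 47
f 45 47 23
f 46 20 48
f 46 48 47
f 47 48 49
f 47 49 23
f 48 20 21
f 48 21 49
f 49 21 22
f 49 22 23
f 51 50 53
f 51 53 52
f 53 50 54
f 53 54 52
f 54 50 55
f 54 55 52
f 55 50 56
f 55 56 52
f 56 50 57
f 56 57 52
f 57 50 58
f 57 58 52
f 58 50 59
f 58 59 52
f 59 50 60
f 59 60 52
f 60 50 61
f 60 61 52
f 61 50 62
f 61 62 52
f 62 50 51
f 62 51 52



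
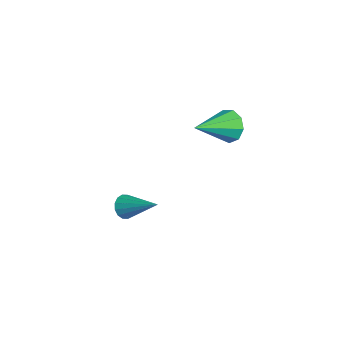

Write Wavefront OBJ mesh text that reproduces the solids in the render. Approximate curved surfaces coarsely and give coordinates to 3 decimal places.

v -0.561 2.258 3.244
v -0.241 2.73 3.953
v 0.161 0.402 4.156
v -0.829 2.555 4.062
v -1.291 2.241 3.788
v -1.412 1.934 3.259
v -1.134 1.779 2.724
v -0.589 1.848 2.432
v -0.03 2.109 2.52
v 0.28 2.439 2.947
v 0.196 2.685 3.513
v -2.322 -2.095 -2.836
v -1.922 -2.078 -3.385
v -0.898 -0.965 -1.764
v -2.127 -1.793 -3.413
v -2.384 -1.589 -3.286
v -2.625 -1.52 -3.039
v -2.784 -1.606 -2.737
v -2.82 -1.822 -2.461
v -2.722 -2.111 -2.286
v -2.517 -2.396 -2.258
v -2.26 -2.6 -2.385
v -2.019 -2.669 -2.633
v -1.86 -2.583 -2.935
v -1.824 -2.367 -3.21
f 2 1 4
f 2 4 3
f 4 1 5
f 4 5 3
f 5 1 6
f 5 6 3
f 6 1 7
f 6 7 3
f 7 1 8
f 7 8 3
f 8 1 9
f 8 9 3
f 9 1 10
f 9 10 3
f 10 1 11
f 10 11 3
f 11 1 2
f 11 2 3
f 13 12 15
f 13 15 14
f 15 12 16
f 15 16 14
f 16 12 17
f 16 17 14
f 17 12 18
f 17 18 14
f 18 12 19
f 18 19 14
f 19 12 20
f 19 20 14
f 20 12 21
f 20 21 14
f 21 12 22
f 21 22 14
f 22 12 23
f 22 23 14
f 23 12 24
f 23 24 14
f 24 12 25
f 24 25 14
f 25 12 13
f 25 13 14



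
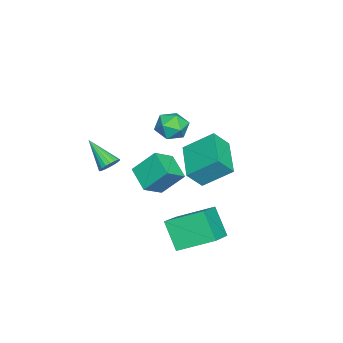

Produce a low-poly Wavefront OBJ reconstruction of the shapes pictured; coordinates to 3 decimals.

v -4.731 -2.468 -3.77
v -4.988 -1.349 -2.531
v -3.666 -1.532 -4.395
v -3.923 -0.412 -3.156
v -3.737 -3.088 -3.004
v -3.994 -1.968 -1.765
v -2.672 -2.151 -3.629
v -2.929 -1.032 -2.39
v 1.063 1.147 -4.405
v 0.338 0.361 -3.032
v 0.753 2.945 -3.538
v 0.028 2.159 -2.166
v 2.712 1.041 -3.594
v 1.987 0.255 -2.222
v 2.402 2.839 -2.728
v 1.677 2.053 -1.355
v -3.223 -0.289 0.166
v -2.584 -0.942 0.314
v -4.076 -0.878 1.246
v -3.437 -1.531 1.394
v -3.259 -0.651 1.618
v -2.732 -0.287 0.95
v -3.928 -1.533 0.61
v -3.401 -1.169 -0.058
v -3.02 -1.711 0.588
v -2.607 -1.166 1.212
v -4.053 -0.654 0.348
v -3.64 -0.109 0.972
v 1.672 -2.431 0.929
v 1.965 -2.842 0.645
v 1.008 -3.649 2.011
v 2.131 -2.77 0.829
v 2.206 -2.63 1.032
v 2.175 -2.45 1.215
v 2.045 -2.267 1.341
v 1.84 -2.116 1.386
v 1.602 -2.027 1.34
v 1.378 -2.019 1.212
v 1.212 -2.092 1.029
v 1.137 -2.232 0.825
v 1.168 -2.411 0.642
v 1.298 -2.594 0.516
v 1.503 -2.745 0.471
v 1.741 -2.834 0.517
v 0.563 1.468 1.461
v 1.04 0.868 2.344
v 0.339 2.862 2.528
v 0.816 2.262 3.412
v 2.444 2.178 0.928
v 2.921 1.578 1.812
v 2.22 3.572 1.996
v 2.697 2.972 2.879
f 2 4 1
f 5 2 1
f 1 4 3
f 3 5 1
f 2 8 4
f 6 2 5
f 6 8 2
f 4 8 3
f 7 5 3
f 3 8 7
f 7 6 5
f 8 6 7
f 10 12 9
f 13 10 9
f 9 12 11
f 11 13 9
f 10 16 12
f 14 10 13
f 14 16 10
f 12 16 11
f 15 13 11
f 11 16 15
f 15 14 13
f 16 14 15
f 17 28 22
f 17 22 18
f 17 18 24
f 17 24 27
f 17 27 28
f 18 22 26
f 22 28 21
f 28 27 19
f 27 24 23
f 24 18 25
f 20 26 21
f 20 21 19
f 20 19 23
f 20 23 25
f 20 25 26
f 21 26 22
f 19 21 28
f 23 19 27
f 25 23 24
f 26 25 18
f 30 29 32
f 30 32 31
f 32 29 33
f 32 33 31
f 33 29 34
f 33 34 31
f 34 29 35
f 34 35 31
f 35 29 36
f 35 36 31
f 36 29 37
f 36 37 31
f 37 29 38
f 37 38 31
f 38 29 39
f 38 39 31
f 39 29 40
f 39 40 31
f 40 29 41
f 40 41 31
f 41 29 42
f 41 42 31
f 42 29 43
f 42 43 31
f 43 29 44
f 43 44 31
f 44 29 30
f 44 30 31
f 46 48 45
f 49 46 45
f 45 48 47
f 47 49 45
f 46 52 48
f 50 46 49
f 50 52 46
f 48 52 47
f 51 49 47
f 47 52 51
f 51 50 49
f 52 50 51



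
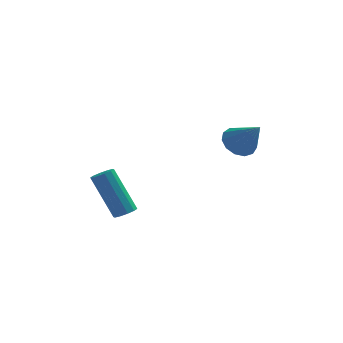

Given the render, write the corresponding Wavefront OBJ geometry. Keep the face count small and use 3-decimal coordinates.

v 2.584 1.466 0.719
v 3.14 1.172 0.177
v 3.396 0.634 2.001
v 3.31 1.579 0.333
v 3.25 1.95 0.611
v 2.978 2.167 0.924
v 2.581 2.161 1.172
v 2.186 1.935 1.276
v 1.916 1.559 1.203
v 1.859 1.154 0.977
v 2.032 0.848 0.668
v 2.38 0.738 0.376
v 2.793 0.858 0.193
v -1.96 -2.085 -1.513
v -1.562 -1.76 -1.432
v -2.501 -1.071 0.434
v -2.9 -1.395 0.353
v -1.785 -1.603 -1.602
v -2.724 -0.914 0.264
v -2.075 -1.63 -1.739
v -3.014 -0.941 0.128
v -2.321 -1.831 -1.788
v -3.26 -1.141 0.078
v -2.43 -2.128 -1.733
v -3.369 -1.439 0.133
v -2.359 -2.409 -1.594
v -3.298 -1.72 0.272
v -2.136 -2.566 -1.424
v -3.075 -1.877 0.442
v -1.846 -2.539 -1.288
v -2.785 -1.85 0.579
v -1.6 -2.339 -1.238
v -2.539 -1.649 0.628
v -1.491 -2.041 -1.293
v -2.43 -1.352 0.573
f 2 1 4
f 2 4 3
f 4 1 5
f 4 5 3
f 5 1 6
f 5 6 3
f 6 1 7
f 6 7 3
f 7 1 8
f 7 8 3
f 8 1 9
f 8 9 3
f 9 1 10
f 9 10 3
f 10 1 11
f 10 11 3
f 11 1 12
f 11 12 3
f 12 1 13
f 12 13 3
f 13 1 2
f 13 2 3
f 15 14 18
f 15 18 16
f 16 18 19
f 16 19 17
f 18 14 20
f 18 20 19
f 19 20 21
f 19 21 17
f 20 14 22
f 20 22 21
f 21 22 23
f 21 23 17
f 22 14 24
f 22 24 23
f 23 24 25
f 23 25 17
f 24 14 26
f 24 26 25
f 25 26 27
f 25 27 17
f 26 14 28
f 26 28 27
f 27 28 29
f 27 29 17
f 28 14 30
f 28 30 29
f 29 30 31
f 29 31 17
f 30 14 32
f 30 32 31
f 31 32 33
f 31 33 17
f 32 14 34
f 32 34 33
f 33 34 35
f 33 35 17
f 34 14 15
f 34 15 35
f 35 15 16
f 35 16 17



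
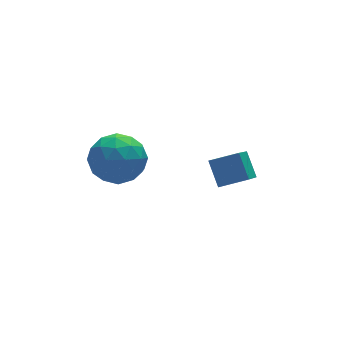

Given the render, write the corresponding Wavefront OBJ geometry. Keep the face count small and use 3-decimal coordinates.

v -1.992 -0.8 0.281
v -0.905 -0.581 0.609
v -1.355 -1.879 -1.109
v -0.268 -1.66 -0.781
v -0.954 -2.307 -0.112
v -1.349 -1.64 0.747
v -0.911 -0.82 -1.247
v -1.306 -0.153 -0.388
v -0.237 -0.593 -0.335
v -0.264 -1.512 0.366
v -1.996 -0.948 -0.866
v -2.023 -1.867 -0.165
v -1.505 -0.596 0.567
v -0.755 -1.864 -1.067
v -1.159 -2.245 -0.674
v -0.52 -2.116 -0.481
v -1.765 -1.218 0.648
v -1.126 -1.09 0.841
v -1.155 -2.104 0.417
v -1.134 -1.37 -1.341
v -0.495 -1.242 -1.148
v -1.74 -0.344 -0.019
v -1.101 -0.215 0.174
v -1.105 -0.356 -0.917
v -0.473 -0.474 0.205
v -0.098 -1.108 -0.612
v -0.477 -0.614 -0.886
v -0.708 -0.222 -0.381
v -0.489 -1.014 0.617
v -0.114 -1.649 -0.2
v -0.518 -2.029 0.193
v -0.749 -1.637 0.698
v -0.096 -1.021 0.062
v -2.146 -0.811 -0.3
v -1.771 -1.446 -1.117
v -1.511 -0.823 -1.198
v -1.742 -0.431 -0.693
v -2.162 -1.352 0.112
v -1.787 -1.986 -0.705
v -1.552 -2.238 -0.119
v -1.783 -1.846 0.386
v -2.164 -1.439 -0.562
v 2.875 -1.956 -2.524
v 1.939 -3.306 -1.2
v 2.842 -1.112 -1.686
v 1.906 -2.462 -0.362
v 3.914 -2.298 -2.138
v 2.978 -3.648 -0.814
v 3.881 -1.454 -1.3
v 2.945 -2.804 0.024
f 1 38 17
f 38 12 41
f 17 41 6
f 38 41 17
f 1 17 13
f 17 6 18
f 13 18 2
f 17 18 13
f 1 13 22
f 13 2 23
f 22 23 8
f 13 23 22
f 1 22 34
f 22 8 37
f 34 37 11
f 22 37 34
f 1 34 38
f 34 11 42
f 38 42 12
f 34 42 38
f 2 18 29
f 18 6 32
f 29 32 10
f 18 32 29
f 6 41 19
f 41 12 40
f 19 40 5
f 41 40 19
f 12 42 39
f 42 11 35
f 39 35 3
f 42 35 39
f 11 37 36
f 37 8 24
f 36 24 7
f 37 24 36
f 8 23 28
f 23 2 25
f 28 25 9
f 23 25 28
f 4 30 16
f 30 10 31
f 16 31 5
f 30 31 16
f 4 16 14
f 16 5 15
f 14 15 3
f 16 15 14
f 4 14 21
f 14 3 20
f 21 20 7
f 14 20 21
f 4 21 26
f 21 7 27
f 26 27 9
f 21 27 26
f 4 26 30
f 26 9 33
f 30 33 10
f 26 33 30
f 5 31 19
f 31 10 32
f 19 32 6
f 31 32 19
f 3 15 39
f 15 5 40
f 39 40 12
f 15 40 39
f 7 20 36
f 20 3 35
f 36 35 11
f 20 35 36
f 9 27 28
f 27 7 24
f 28 24 8
f 27 24 28
f 10 33 29
f 33 9 25
f 29 25 2
f 33 25 29
f 44 46 43
f 47 44 43
f 43 46 45
f 45 47 43
f 44 50 46
f 48 44 47
f 48 50 44
f 46 50 45
f 49 47 45
f 45 50 49
f 49 48 47
f 50 48 49



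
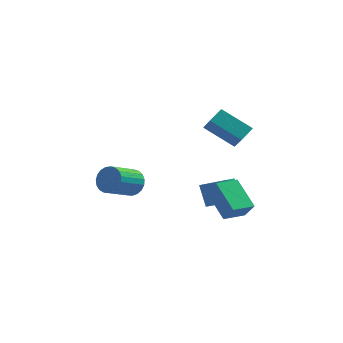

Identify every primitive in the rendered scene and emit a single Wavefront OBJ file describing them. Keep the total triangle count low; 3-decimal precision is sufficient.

v 2.275 0.659 -3.242
v 3.274 0.693 -2.89
v 2.784 1.355 -1.565
v 1.785 1.321 -1.918
v 3.154 1.25 -3.213
v 2.664 1.912 -1.888
v 2.699 1.582 -3.547
v 2.209 2.244 -2.222
v 2.081 1.561 -3.765
v 1.591 2.223 -2.44
v 1.538 1.195 -3.783
v 1.048 1.857 -2.458
v 1.276 0.625 -3.595
v 0.786 1.287 -2.27
v 1.396 0.068 -3.272
v 0.906 0.73 -1.947
v 1.851 -0.264 -2.938
v 1.361 0.398 -1.613
v 2.469 -0.243 -2.72
v 1.979 0.419 -1.395
v 3.012 0.123 -2.702
v 2.522 0.785 -1.377
v 1.535 0.232 3.531
v 2.04 1.058 4.074
v 0.999 1.293 2.415
v 1.504 2.119 2.958
v 3.356 -0.099 2.342
v 3.861 0.727 2.885
v 2.82 0.962 1.226
v 3.325 1.788 1.769
v 1.681 -1.694 -1.116
v 2.257 -2.103 -0.109
v 2.714 -0.677 -1.293
v 3.289 -1.086 -0.286
v 2.831 -3.074 -2.334
v 3.406 -3.483 -1.327
v 3.863 -2.057 -2.511
v 4.439 -2.466 -1.504
v -3.025 0.827 -2.164
v -2.4 0.842 -1.449
v -3.43 -0.613 -0.52
v -4.055 -0.627 -1.236
v -2.668 1.107 -1.33
v -3.698 -0.348 -0.401
v -2.997 1.324 -1.355
v -4.027 -0.131 -0.426
v -3.331 1.455 -1.52
v -4.361 0 -0.592
v -3.612 1.478 -1.797
v -4.642 0.023 -0.868
v -3.791 1.388 -2.137
v -4.822 -0.067 -1.208
v -3.839 1.201 -2.482
v -4.869 -0.254 -1.553
v -3.745 0.95 -2.772
v -4.775 -0.505 -1.843
v -3.527 0.677 -2.957
v -4.557 -0.778 -2.028
v -3.222 0.43 -3.005
v -4.252 -1.024 -2.076
v -2.883 0.253 -2.907
v -3.913 -1.202 -1.979
v -2.568 0.174 -2.681
v -3.599 -1.281 -1.753
v -2.333 0.208 -2.366
v -3.363 -1.246 -1.438
v -2.217 0.35 -2.016
v -3.247 -1.105 -1.087
v -2.241 0.574 -1.691
v -3.271 -0.881 -0.763
f 2 1 5
f 2 5 3
f 3 5 6
f 3 6 4
f 5 1 7
f 5 7 6
f 6 7 8
f 6 8 4
f 7 1 9
f 7 9 8
f 8 9 10
f 8 10 4
f 9 1 11
f 9 11 10
f 10 11 12
f 10 12 4
f 11 1 13
f 11 13 12
f 12 13 14
f 12 14 4
f 13 1 15
f 13 15 14
f 14 15 16
f 14 16 4
f 15 1 17
f 15 17 16
f 16 17 18
f 16 18 4
f 17 1 19
f 17 19 18
f 18 19 20
f 18 20 4
f 19 1 21
f 19 21 20
f 20 21 22
f 20 22 4
f 21 1 2
f 21 2 22
f 22 2 3
f 22 3 4
f 24 26 23
f 27 24 23
f 23 26 25
f 25 27 23
f 24 30 26
f 28 24 27
f 28 30 24
f 26 30 25
f 29 27 25
f 25 30 29
f 29 28 27
f 30 28 29
f 32 34 31
f 35 32 31
f 31 34 33
f 33 35 31
f 32 38 34
f 36 32 35
f 36 38 32
f 34 38 33
f 37 35 33
f 33 38 37
f 37 36 35
f 38 36 37
f 40 39 43
f 40 43 41
f 41 43 44
f 41 44 42
f 43 39 45
f 43 45 44
f 44 45 46
f 44 46 42
f 45 39 47
f 45 47 46
f 46 47 48
f 46 48 42
f 47 39 49
f 47 49 48
f 48 49 50
f 48 50 42
f 49 39 51
f 49 51 50
f 50 51 52
f 50 52 42
f 51 39 53
f 51 53 52
f 52 53 54
f 52 54 42
f 53 39 55
f 53 55 54
f 54 55 56
f 54 56 42
f 55 39 57
f 55 57 56
f 56 57 58
f 56 58 42
f 57 39 59
f 57 59 58
f 58 59 60
f 58 60 42
f 59 39 61
f 59 61 60
f 60 61 62
f 60 62 42
f 61 39 63
f 61 63 62
f 62 63 64
f 62 64 42
f 63 39 65
f 63 65 64
f 64 65 66
f 64 66 42
f 65 39 67
f 65 67 66
f 66 67 68
f 66 68 42
f 67 39 69
f 67 69 68
f 68 69 70
f 68 70 42
f 69 39 40
f 69 40 70
f 70 40 41
f 70 41 42



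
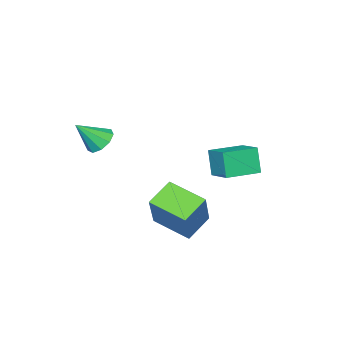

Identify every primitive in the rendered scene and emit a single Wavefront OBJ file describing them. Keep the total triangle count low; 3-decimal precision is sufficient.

v -1.504 -1.111 -2.064
v -1.707 -1.441 -1.056
v -1.127 -0.164 -1.679
v -1.329 -0.494 -0.671
v -0.291 -1.626 -1.989
v -0.493 -1.956 -0.981
v 0.087 -0.679 -1.604
v -0.116 -1.009 -0.596
v 3.195 -3.473 0.452
v 3.527 -3.738 0.043
v 3.885 -3.927 1.308
v 3.672 -3.37 0.121
v 3.594 -3.05 0.354
v 3.329 -2.928 0.633
v 3.001 -3.061 0.827
v 2.764 -3.386 0.846
v 2.728 -3.753 0.68
v 2.911 -3.988 0.408
v 3.226 -3.982 0.156
v 2.273 -1.983 -3.212
v 1.278 -1.966 -2.676
v 2.087 -0.589 -3.603
v 1.092 -0.572 -3.067
v 3.068 -1.468 -1.753
v 2.073 -1.451 -1.217
v 2.882 -0.074 -2.144
v 1.887 -0.057 -1.608
f 2 4 1
f 5 2 1
f 1 4 3
f 3 5 1
f 2 8 4
f 6 2 5
f 6 8 2
f 4 8 3
f 7 5 3
f 3 8 7
f 7 6 5
f 8 6 7
f 10 9 12
f 10 12 11
f 12 9 13
f 12 13 11
f 13 9 14
f 13 14 11
f 14 9 15
f 14 15 11
f 15 9 16
f 15 16 11
f 16 9 17
f 16 17 11
f 17 9 18
f 17 18 11
f 18 9 19
f 18 19 11
f 19 9 10
f 19 10 11
f 21 23 20
f 24 21 20
f 20 23 22
f 22 24 20
f 21 27 23
f 25 21 24
f 25 27 21
f 23 27 22
f 26 24 22
f 22 27 26
f 26 25 24
f 27 25 26



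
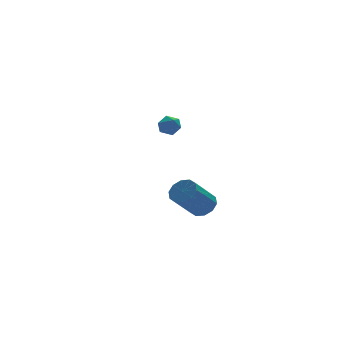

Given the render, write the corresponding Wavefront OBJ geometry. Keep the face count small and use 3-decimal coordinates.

v -1.664 -3.216 -3.633
v -1.072 -3.409 -3.147
v -2.344 -3.917 -1.801
v -2.936 -3.724 -2.287
v -1.181 -2.939 -3.073
v -2.453 -3.447 -1.726
v -1.475 -2.575 -3.213
v -2.746 -3.082 -1.866
v -1.841 -2.456 -3.513
v -3.112 -2.963 -2.167
v -2.139 -2.627 -3.86
v -3.411 -3.134 -2.513
v -2.256 -3.023 -4.119
v -3.528 -3.531 -2.773
v -2.147 -3.493 -4.194
v -3.419 -4.001 -2.847
v -1.854 -3.858 -4.054
v -3.125 -4.365 -2.707
v -1.488 -3.977 -3.753
v -2.759 -4.484 -2.407
v -1.189 -3.806 -3.407
v -2.461 -4.313 -2.06
v -0.458 3.797 -0.627
v -0.156 3.315 -1.025
v -1.264 3.065 -0.355
v -0.962 2.583 -0.753
v -0.655 2.792 -0.167
v -0.156 3.244 -0.335
v -1.264 3.136 -1.045
v -0.765 3.588 -1.213
v -0.654 2.907 -1.284
v -0.277 2.694 -0.741
v -1.143 3.686 -0.639
v -0.766 3.473 -0.096
f 2 1 5
f 2 5 3
f 3 5 6
f 3 6 4
f 5 1 7
f 5 7 6
f 6 7 8
f 6 8 4
f 7 1 9
f 7 9 8
f 8 9 10
f 8 10 4
f 9 1 11
f 9 11 10
f 10 11 12
f 10 12 4
f 11 1 13
f 11 13 12
f 12 13 14
f 12 14 4
f 13 1 15
f 13 15 14
f 14 15 16
f 14 16 4
f 15 1 17
f 15 17 16
f 16 17 18
f 16 18 4
f 17 1 19
f 17 19 18
f 18 19 20
f 18 20 4
f 19 1 21
f 19 21 20
f 20 21 22
f 20 22 4
f 21 1 2
f 21 2 22
f 22 2 3
f 22 3 4
f 23 34 28
f 23 28 24
f 23 24 30
f 23 30 33
f 23 33 34
f 24 28 32
f 28 34 27
f 34 33 25
f 33 30 29
f 30 24 31
f 26 32 27
f 26 27 25
f 26 25 29
f 26 29 31
f 26 31 32
f 27 32 28
f 25 27 34
f 29 25 33
f 31 29 30
f 32 31 24



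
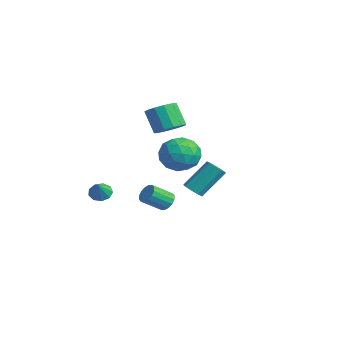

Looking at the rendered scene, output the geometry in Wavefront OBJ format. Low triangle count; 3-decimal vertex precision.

v 1.588 0.986 2.006
v 2.446 1.339 2.192
v 2.214 -0.379 1.708
v 3.072 -0.026 1.894
v 2.445 -0.139 2.593
v 2.058 0.705 2.778
v 2.602 0.255 1.122
v 2.215 1.099 1.307
v 3.073 0.887 1.646
v 2.976 0.644 2.555
v 1.684 0.316 1.345
v 1.587 0.073 2.254
v 1.962 1.282 2.125
v 2.698 -0.322 1.775
v 2.329 -0.389 2.186
v 2.834 -0.181 2.295
v 1.734 0.91 2.47
v 2.238 1.117 2.579
v 2.237 0.249 2.815
v 2.422 -0.157 1.321
v 2.926 0.05 1.43
v 1.826 1.141 1.605
v 2.331 1.349 1.714
v 2.423 0.711 1.085
v 2.835 1.224 1.914
v 3.203 0.422 1.738
v 2.927 0.587 1.285
v 2.699 1.083 1.393
v 2.778 1.081 2.448
v 3.146 0.279 2.273
v 2.777 0.213 2.684
v 2.55 0.709 2.792
v 3.146 0.815 2.127
v 1.514 0.681 1.627
v 1.882 -0.121 1.452
v 2.11 0.251 1.108
v 1.883 0.747 1.216
v 1.457 0.538 2.162
v 1.825 -0.264 1.986
v 1.961 -0.123 2.507
v 1.733 0.373 2.615
v 1.514 0.145 1.773
v -3.273 -1.085 -2.09
v -2.86 -0.806 -2.322
v -2.647 -1.415 -1.37
v -3.036 -0.589 -2.07
v -3.322 -0.604 -1.827
v -3.586 -0.844 -1.707
v -3.704 -1.197 -1.766
v -3.62 -1.497 -1.977
v -3.374 -1.604 -2.241
v -3.081 -1.469 -2.434
v -2.878 -1.154 -2.466
v -1.431 1.334 -2.316
v -0.952 1.227 -2.488
v -0.929 0.28 -1.836
v -1.409 0.386 -1.664
v -0.916 1.379 -2.268
v -0.893 0.431 -1.617
v -1.017 1.518 -2.062
v -0.994 0.571 -1.41
v -1.229 1.608 -1.923
v -1.206 0.661 -1.272
v -1.496 1.625 -1.89
v -1.473 0.678 -1.238
v -1.745 1.563 -1.971
v -1.722 0.616 -1.319
v -1.911 1.44 -2.144
v -1.888 0.493 -1.492
v -1.947 1.289 -2.363
v -1.924 0.341 -1.712
v -1.846 1.149 -2.57
v -1.823 0.202 -1.918
v -1.634 1.059 -2.708
v -1.611 0.112 -2.057
v -1.367 1.042 -2.742
v -1.344 0.095 -2.09
v -1.118 1.104 -2.661
v -1.095 0.157 -2.009
v -2.056 2.799 -2.091
v -1.633 2.539 -1.878
v -1.601 3.641 -0.597
v -2.024 3.901 -0.809
v -1.516 2.804 -2.108
v -1.484 3.905 -0.827
v -1.652 3.066 -2.33
v -1.62 4.167 -1.049
v -1.977 3.203 -2.44
v -1.945 4.305 -1.159
v -2.339 3.152 -2.386
v -2.306 4.253 -1.105
v -2.568 2.935 -2.195
v -2.536 4.037 -0.913
v -2.558 2.655 -1.954
v -2.526 3.757 -0.673
v -2.313 2.442 -1.777
v -2.281 3.544 -0.496
v -1.948 2.397 -1.747
v -1.916 3.498 -0.466
v -2.678 1.967 1.55
v -2.11 2.28 1.926
v -2.733 2.067 3.046
v -3.302 1.753 2.67
v -2.38 2.593 1.835
v -3.003 2.379 2.956
v -2.744 2.706 1.654
v -3.368 2.493 2.775
v -3.088 2.585 1.44
v -3.711 2.372 2.56
v -3.301 2.268 1.26
v -3.925 2.055 2.381
v -3.317 1.855 1.173
v -3.941 1.641 2.294
v -3.13 1.477 1.205
v -3.754 1.264 2.326
v -2.8 1.255 1.347
v -3.423 1.042 2.467
v -2.431 1.259 1.553
v -3.054 1.045 2.673
v -2.14 1.487 1.758
v -2.764 1.274 2.878
v -2.021 1.868 1.897
v -2.644 1.655 3.017
f 1 38 17
f 38 12 41
f 17 41 6
f 38 41 17
f 1 17 13
f 17 6 18
f 13 18 2
f 17 18 13
f 1 13 22
f 13 2 23
f 22 23 8
f 13 23 22
f 1 22 34
f 22 8 37
f 34 37 11
f 22 37 34
f 1 34 38
f 34 11 42
f 38 42 12
f 34 42 38
f 2 18 29
f 18 6 32
f 29 32 10
f 18 32 29
f 6 41 19
f 41 12 40
f 19 40 5
f 41 40 19
f 12 42 39
f 42 11 35
f 39 35 3
f 42 35 39
f 11 37 36
f 37 8 24
f 36 24 7
f 37 24 36
f 8 23 28
f 23 2 25
f 28 25 9
f 23 25 28
f 4 30 16
f 30 10 31
f 16 31 5
f 30 31 16
f 4 16 14
f 16 5 15
f 14 15 3
f 16 15 14
f 4 14 21
f 14 3 20
f 21 20 7
f 14 20 21
f 4 21 26
f 21 7 27
f 26 27 9
f 21 27 26
f 4 26 30
f 26 9 33
f 30 33 10
f 26 33 30
f 5 31 19
f 31 10 32
f 19 32 6
f 31 32 19
f 3 15 39
f 15 5 40
f 39 40 12
f 15 40 39
f 7 20 36
f 20 3 35
f 36 35 11
f 20 35 36
f 9 27 28
f 27 7 24
f 28 24 8
f 27 24 28
f 10 33 29
f 33 9 25
f 29 25 2
f 33 25 29
f 44 43 46
f 44 46 45
f 46 43 47
f 46 47 45
f 47 43 48
f 47 48 45
f 48 43 49
f 48 49 45
f 49 43 50
f 49 50 45
f 50 43 51
f 50 51 45
f 51 43 52
f 51 52 45
f 52 43 53
f 52 53 45
f 53 43 44
f 53 44 45
f 55 54 58
f 55 58 56
f 56 58 59
f 56 59 57
f 58 54 60
f 58 60 59
f 59 60 61
f 59 61 57
f 60 54 62
f 60 62 61
f 61 62 63
f 61 63 57
f 62 54 64
f 62 64 63
f 63 64 65
f 63 65 57
f 64 54 66
f 64 66 65
f 65 66 67
f 65 67 57
f 66 54 68
f 66 68 67
f 67 68 69
f 67 69 57
f 68 54 70
f 68 70 69
f 69 70 71
f 69 71 57
f 70 54 72
f 70 72 71
f 71 72 73
f 71 73 57
f 72 54 74
f 72 74 73
f 73 74 75
f 73 75 57
f 74 54 76
f 74 76 75
f 75 76 77
f 75 77 57
f 76 54 78
f 76 78 77
f 77 78 79
f 77 79 57
f 78 54 55
f 78 55 79
f 79 55 56
f 79 56 57
f 81 80 84
f 81 84 82
f 82 84 85
f 82 85 83
f 84 80 86
f 84 86 85
f 85 86 87
f 85 87 83
f 86 80 88
f 86 88 87
f 87 88 89
f 87 89 83
f 88 80 90
f 88 90 89
f 89 90 91
f 89 91 83
f 90 80 92
f 90 92 91
f 91 92 93
f 91 93 83
f 92 80 94
f 92 94 93
f 93 94 95
f 93 95 83
f 94 80 96
f 94 96 95
f 95 96 97
f 95 97 83
f 96 80 98
f 96 98 97
f 97 98 99
f 97 99 83
f 98 80 81
f 98 81 99
f 99 81 82
f 99 82 83
f 101 100 104
f 101 104 102
f 102 104 105
f 102 105 103
f 104 100 106
f 104 106 105
f 105 106 107
f 105 107 103
f 106 100 108
f 106 108 107
f 107 108 109
f 107 109 103
f 108 100 110
f 108 110 109
f 109 110 111
f 109 111 103
f 110 100 112
f 110 112 111
f 111 112 113
f 111 113 103
f 112 100 114
f 112 114 113
f 113 114 115
f 113 115 103
f 114 100 116
f 114 116 115
f 115 116 117
f 115 117 103
f 116 100 118
f 116 118 117
f 117 118 119
f 117 119 103
f 118 100 120
f 118 120 119
f 119 120 121
f 119 121 103
f 120 100 122
f 120 122 121
f 121 122 123
f 121 123 103
f 122 100 101
f 122 101 123
f 123 101 102
f 123 102 103



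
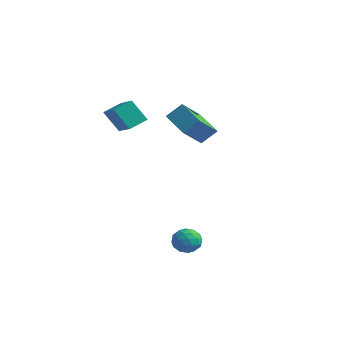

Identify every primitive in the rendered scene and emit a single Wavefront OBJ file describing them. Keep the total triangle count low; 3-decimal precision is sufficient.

v -2.13 -1.566 3.106
v -1.946 -0.624 3.555
v -3.708 -0.943 2.446
v -3.524 -0.001 2.896
v -1.476 -1.139 1.944
v -1.292 -0.197 2.394
v -3.054 -0.516 1.285
v -2.87 0.426 1.734
v 0.067 0.851 1.642
v -1.423 1.061 2.319
v -0.213 2.267 0.584
v -1.703 2.478 1.261
v 0.503 1.502 2.399
v -0.987 1.713 3.076
v 0.223 2.919 1.341
v -1.267 3.129 2.018
v 3.748 -1.324 -3.335
v 4.222 -1.792 -3.695
v 2.818 -2.088 -3.565
v 3.292 -2.556 -3.925
v 3.344 -2.469 -3.175
v 3.918 -1.997 -3.033
v 3.122 -1.883 -4.227
v 3.696 -1.411 -4.085
v 3.835 -2.137 -4.247
v 3.972 -2.5 -3.596
v 3.068 -1.38 -3.664
v 3.205 -1.743 -3.013
v 4.066 -1.491 -3.495
v 2.974 -2.389 -3.765
v 3.004 -2.338 -3.324
v 3.282 -2.613 -3.536
v 3.888 -1.611 -3.105
v 4.166 -1.886 -3.317
v 3.65 -2.285 -3.011
v 2.874 -1.994 -3.943
v 3.152 -2.269 -4.155
v 3.758 -1.267 -3.724
v 4.036 -1.542 -3.936
v 3.39 -1.595 -4.249
v 4.117 -1.969 -4.031
v 3.571 -2.418 -4.166
v 3.471 -2.023 -4.344
v 3.809 -1.745 -4.26
v 4.198 -2.182 -3.648
v 3.652 -2.631 -3.784
v 3.682 -2.58 -3.343
v 4.02 -2.302 -3.259
v 3.971 -2.385 -3.973
v 3.388 -1.249 -3.476
v 2.842 -1.698 -3.612
v 3.02 -1.578 -4.001
v 3.358 -1.3 -3.917
v 3.469 -1.462 -3.094
v 2.923 -1.911 -3.229
v 3.231 -2.135 -3
v 3.569 -1.857 -2.916
v 3.069 -1.495 -3.287
f 2 4 1
f 5 2 1
f 1 4 3
f 3 5 1
f 2 8 4
f 6 2 5
f 6 8 2
f 4 8 3
f 7 5 3
f 3 8 7
f 7 6 5
f 8 6 7
f 10 12 9
f 13 10 9
f 9 12 11
f 11 13 9
f 10 16 12
f 14 10 13
f 14 16 10
f 12 16 11
f 15 13 11
f 11 16 15
f 15 14 13
f 16 14 15
f 17 54 33
f 54 28 57
f 33 57 22
f 54 57 33
f 17 33 29
f 33 22 34
f 29 34 18
f 33 34 29
f 17 29 38
f 29 18 39
f 38 39 24
f 29 39 38
f 17 38 50
f 38 24 53
f 50 53 27
f 38 53 50
f 17 50 54
f 50 27 58
f 54 58 28
f 50 58 54
f 18 34 45
f 34 22 48
f 45 48 26
f 34 48 45
f 22 57 35
f 57 28 56
f 35 56 21
f 57 56 35
f 28 58 55
f 58 27 51
f 55 51 19
f 58 51 55
f 27 53 52
f 53 24 40
f 52 40 23
f 53 40 52
f 24 39 44
f 39 18 41
f 44 41 25
f 39 41 44
f 20 46 32
f 46 26 47
f 32 47 21
f 46 47 32
f 20 32 30
f 32 21 31
f 30 31 19
f 32 31 30
f 20 30 37
f 30 19 36
f 37 36 23
f 30 36 37
f 20 37 42
f 37 23 43
f 42 43 25
f 37 43 42
f 20 42 46
f 42 25 49
f 46 49 26
f 42 49 46
f 21 47 35
f 47 26 48
f 35 48 22
f 47 48 35
f 19 31 55
f 31 21 56
f 55 56 28
f 31 56 55
f 23 36 52
f 36 19 51
f 52 51 27
f 36 51 52
f 25 43 44
f 43 23 40
f 44 40 24
f 43 40 44
f 26 49 45
f 49 25 41
f 45 41 18
f 49 41 45



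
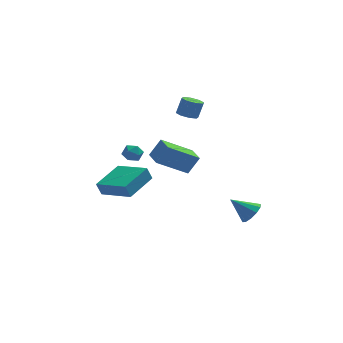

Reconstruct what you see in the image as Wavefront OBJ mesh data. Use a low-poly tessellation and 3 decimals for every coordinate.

v -2.758 -0.801 0.513
v -2.2 -0.57 0.267
v -2.74 -1.59 -0.187
v -2.182 -1.359 -0.433
v -2.192 -1.62 0.164
v -2.203 -1.132 0.597
v -2.737 -1.028 -0.517
v -2.748 -0.54 -0.084
v -2.187 -0.71 -0.37
v -1.85 -1.077 0.051
v -3.09 -1.083 0.029
v -2.753 -1.45 0.45
v 0.371 -2.427 -1.078
v -1.428 -2.684 0.126
v 0.174 -1.275 -1.127
v -1.625 -1.532 0.077
v 1.045 -2.268 -0.037
v -0.754 -2.525 1.167
v 0.848 -1.116 -0.086
v -0.951 -1.373 1.118
v -4.598 -3.996 -1.201
v -4.877 -3.949 -0.421
v -3.206 -2.563 -0.789
v -3.485 -2.516 -0.009
v -3.255 -5.464 -0.631
v -3.534 -5.417 0.149
v -1.863 -4.031 -0.219
v -2.142 -3.984 0.561
v 3.689 -3.67 -3.879
v 4.227 -3.488 -3.33
v 2.571 -3.25 -2.921
v 4.146 -3.089 -3.599
v 3.89 -2.912 -3.976
v 3.557 -3.024 -4.315
v 3.275 -3.383 -4.487
v 3.15 -3.852 -4.427
v 3.232 -4.25 -4.158
v 3.488 -4.427 -3.782
v 3.82 -4.315 -3.442
v 4.103 -3.956 -3.27
v 0.642 -0.623 2.487
v 1.256 -0.668 2.28
v 1.612 -0.442 3.285
v 0.998 -0.397 3.493
v 1.075 -0.206 2.24
v 1.431 0.02 3.245
v 0.64 0.011 2.345
v 0.996 0.237 3.35
v 0.206 -0.143 2.534
v 0.562 0.083 3.539
v 0.028 -0.578 2.695
v 0.384 -0.352 3.7
v 0.209 -1.04 2.735
v 0.565 -0.814 3.74
v 0.644 -1.257 2.63
v 1 -1.031 3.635
v 1.078 -1.103 2.441
v 1.434 -0.877 3.446
f 1 12 6
f 1 6 2
f 1 2 8
f 1 8 11
f 1 11 12
f 2 6 10
f 6 12 5
f 12 11 3
f 11 8 7
f 8 2 9
f 4 10 5
f 4 5 3
f 4 3 7
f 4 7 9
f 4 9 10
f 5 10 6
f 3 5 12
f 7 3 11
f 9 7 8
f 10 9 2
f 14 16 13
f 17 14 13
f 13 16 15
f 15 17 13
f 14 20 16
f 18 14 17
f 18 20 14
f 16 20 15
f 19 17 15
f 15 20 19
f 19 18 17
f 20 18 19
f 22 24 21
f 25 22 21
f 21 24 23
f 23 25 21
f 22 28 24
f 26 22 25
f 26 28 22
f 24 28 23
f 27 25 23
f 23 28 27
f 27 26 25
f 28 26 27
f 30 29 32
f 30 32 31
f 32 29 33
f 32 33 31
f 33 29 34
f 33 34 31
f 34 29 35
f 34 35 31
f 35 29 36
f 35 36 31
f 36 29 37
f 36 37 31
f 37 29 38
f 37 38 31
f 38 29 39
f 38 39 31
f 39 29 40
f 39 40 31
f 40 29 30
f 40 30 31
f 42 41 45
f 42 45 43
f 43 45 46
f 43 46 44
f 45 41 47
f 45 47 46
f 46 47 48
f 46 48 44
f 47 41 49
f 47 49 48
f 48 49 50
f 48 50 44
f 49 41 51
f 49 51 50
f 50 51 52
f 50 52 44
f 51 41 53
f 51 53 52
f 52 53 54
f 52 54 44
f 53 41 55
f 53 55 54
f 54 55 56
f 54 56 44
f 55 41 57
f 55 57 56
f 56 57 58
f 56 58 44
f 57 41 42
f 57 42 58
f 58 42 43
f 58 43 44



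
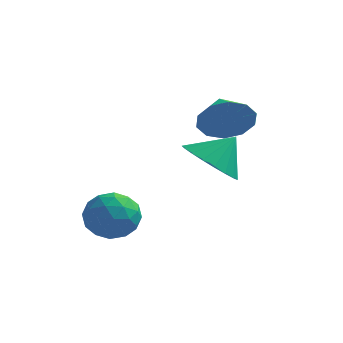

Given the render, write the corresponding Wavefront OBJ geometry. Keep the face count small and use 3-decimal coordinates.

v 1.148 2.116 0.407
v 1.794 2.172 1.154
v 0.512 3.224 0.873
v 2.018 2.496 0.687
v 1.909 2.676 0.112
v 1.509 2.642 -0.35
v 0.971 2.406 -0.523
v 0.501 2.06 -0.341
v 0.278 1.735 0.127
v 0.386 1.556 0.702
v 0.786 1.59 1.164
v 1.324 1.825 1.337
v -2.295 -0.979 -2.469
v -1.802 -0.137 -2.405
v -1.318 -1.463 -3.615
v -0.825 -0.621 -3.551
v -0.781 -1.271 -2.821
v -1.385 -0.971 -2.113
v -1.735 -0.629 -3.907
v -2.339 -0.329 -3.199
v -1.456 0.08 -3.294
v -0.866 -0.317 -2.622
v -2.254 -1.283 -3.398
v -1.664 -1.68 -2.726
v -2.135 -0.515 -2.337
v -0.985 -1.085 -3.683
v -0.959 -1.467 -3.254
v -0.67 -0.972 -3.217
v -1.889 -1.006 -2.165
v -1.599 -0.511 -2.127
v -0.999 -1.177 -2.372
v -1.521 -1.089 -3.893
v -1.231 -0.594 -3.855
v -2.45 -0.628 -2.803
v -2.161 -0.133 -2.766
v -2.121 -0.423 -3.648
v -1.641 0.107 -2.821
v -1.067 -0.178 -3.494
v -1.602 -0.182 -3.704
v -1.957 -0.006 -3.288
v -1.295 -0.126 -2.426
v -0.72 -0.411 -3.1
v -0.694 -0.793 -2.671
v -1.049 -0.617 -2.255
v -1.091 0.001 -2.949
v -2.4 -1.189 -2.92
v -1.825 -1.474 -3.594
v -2.071 -0.983 -3.765
v -2.426 -0.807 -3.349
v -2.053 -1.422 -2.526
v -1.479 -1.707 -3.199
v -1.163 -1.594 -2.732
v -1.518 -1.418 -2.316
v -2.029 -1.601 -3.071
v 1.464 -0.285 -0.456
v 2.229 0.037 -1.147
v 2.096 0.305 0.516
v 1.938 0.378 -1.165
v 1.564 0.605 -1.06
v 1.174 0.677 -0.851
v 0.834 0.584 -0.573
v 0.602 0.34 -0.275
v 0.52 -0.012 -0.008
v 0.601 -0.411 0.181
v 0.832 -0.788 0.26
v 1.171 -1.078 0.216
v 1.562 -1.231 0.055
v 1.935 -1.221 -0.194
v 2.228 -1.048 -0.488
v 2.388 -0.744 -0.777
v 2.388 -0.36 -1.01
f 2 1 4
f 2 4 3
f 4 1 5
f 4 5 3
f 5 1 6
f 5 6 3
f 6 1 7
f 6 7 3
f 7 1 8
f 7 8 3
f 8 1 9
f 8 9 3
f 9 1 10
f 9 10 3
f 10 1 11
f 10 11 3
f 11 1 12
f 11 12 3
f 12 1 2
f 12 2 3
f 13 50 29
f 50 24 53
f 29 53 18
f 50 53 29
f 13 29 25
f 29 18 30
f 25 30 14
f 29 30 25
f 13 25 34
f 25 14 35
f 34 35 20
f 25 35 34
f 13 34 46
f 34 20 49
f 46 49 23
f 34 49 46
f 13 46 50
f 46 23 54
f 50 54 24
f 46 54 50
f 14 30 41
f 30 18 44
f 41 44 22
f 30 44 41
f 18 53 31
f 53 24 52
f 31 52 17
f 53 52 31
f 24 54 51
f 54 23 47
f 51 47 15
f 54 47 51
f 23 49 48
f 49 20 36
f 48 36 19
f 49 36 48
f 20 35 40
f 35 14 37
f 40 37 21
f 35 37 40
f 16 42 28
f 42 22 43
f 28 43 17
f 42 43 28
f 16 28 26
f 28 17 27
f 26 27 15
f 28 27 26
f 16 26 33
f 26 15 32
f 33 32 19
f 26 32 33
f 16 33 38
f 33 19 39
f 38 39 21
f 33 39 38
f 16 38 42
f 38 21 45
f 42 45 22
f 38 45 42
f 17 43 31
f 43 22 44
f 31 44 18
f 43 44 31
f 15 27 51
f 27 17 52
f 51 52 24
f 27 52 51
f 19 32 48
f 32 15 47
f 48 47 23
f 32 47 48
f 21 39 40
f 39 19 36
f 40 36 20
f 39 36 40
f 22 45 41
f 45 21 37
f 41 37 14
f 45 37 41
f 56 55 58
f 56 58 57
f 58 55 59
f 58 59 57
f 59 55 60
f 59 60 57
f 60 55 61
f 60 61 57
f 61 55 62
f 61 62 57
f 62 55 63
f 62 63 57
f 63 55 64
f 63 64 57
f 64 55 65
f 64 65 57
f 65 55 66
f 65 66 57
f 66 55 67
f 66 67 57
f 67 55 68
f 67 68 57
f 68 55 69
f 68 69 57
f 69 55 70
f 69 70 57
f 70 55 71
f 70 71 57
f 71 55 56
f 71 56 57

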